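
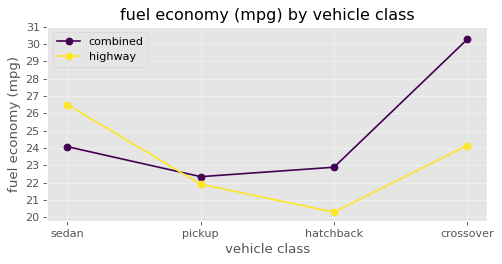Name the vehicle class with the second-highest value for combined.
sedan

Top 3 for combined: crossover ≈ 30, sedan ≈ 24, hatchback ≈ 23.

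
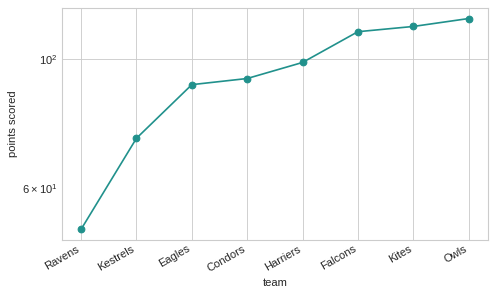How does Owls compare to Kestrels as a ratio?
≈ 1.71×

Owls ≈ 120, Kestrels ≈ 70; 120/70 ≈ 1.71.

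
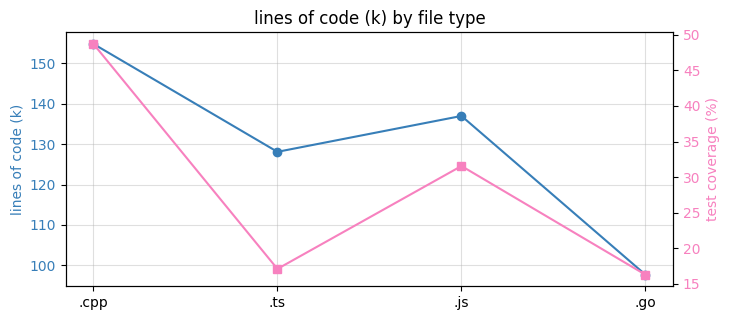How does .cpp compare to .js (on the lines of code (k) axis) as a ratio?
≈ 1.15×

.cpp ≈ 155, .js ≈ 135; 155/135 ≈ 1.15.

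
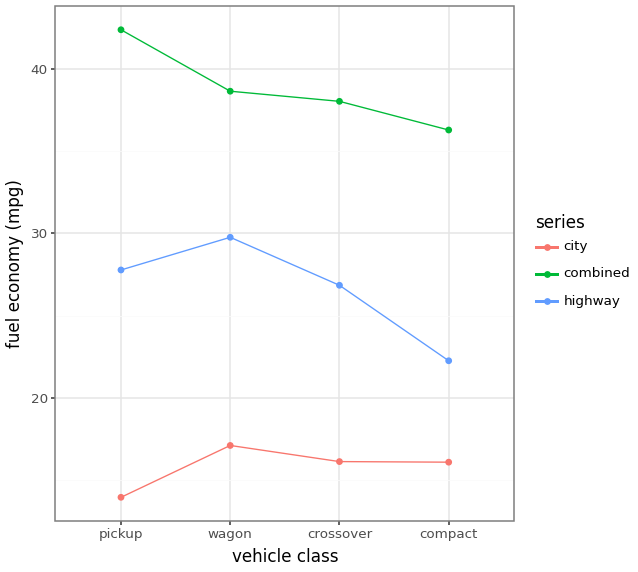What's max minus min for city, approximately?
Max wagon ≈ 15, min pickup ≈ 15; range ≈ 0.

≈ 0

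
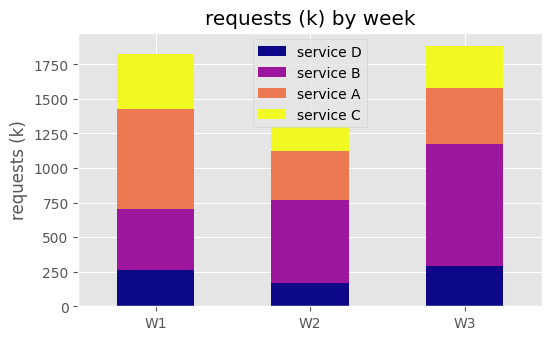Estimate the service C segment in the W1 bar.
≈ 400

service C top ≈ 1800, bottom ≈ 1400; segment ≈ 400.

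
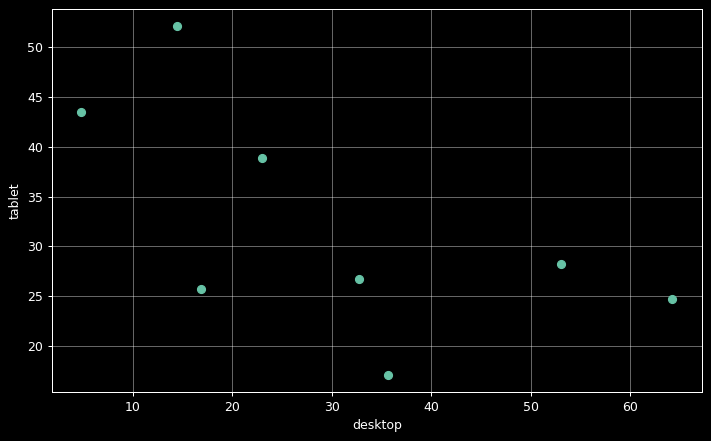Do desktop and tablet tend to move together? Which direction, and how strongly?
Points are negatively correlated; moderate (|r| ≈ 0.6).

negative, moderate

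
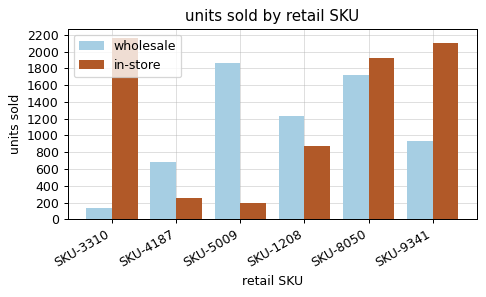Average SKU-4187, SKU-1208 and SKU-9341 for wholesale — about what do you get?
≈ 933

(600 + 1200 + 1000) / 3 ≈ 933.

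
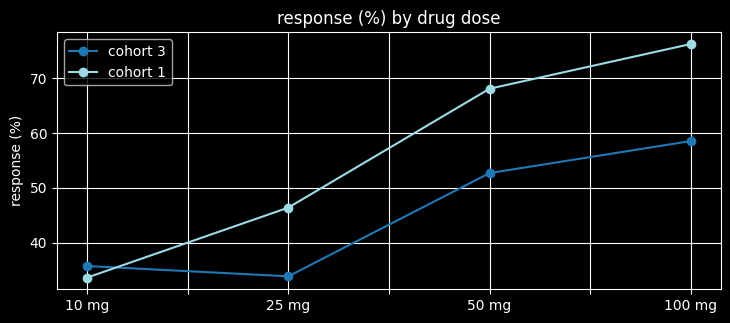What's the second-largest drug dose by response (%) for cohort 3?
Top 3 for cohort 3: 100 mg ≈ 60, 50 mg ≈ 55, 10 mg ≈ 35.

50 mg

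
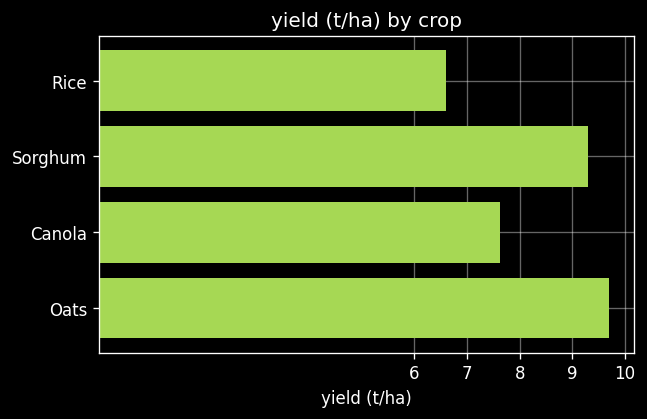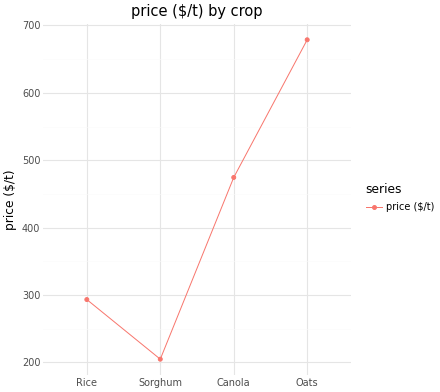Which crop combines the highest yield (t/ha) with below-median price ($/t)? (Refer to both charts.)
Chart 2 median price ($/t) ≈ 400; below-median crops: Rice, Sorghum. Among those, Sorghum has the highest yield (t/ha) (≈ 9).

Sorghum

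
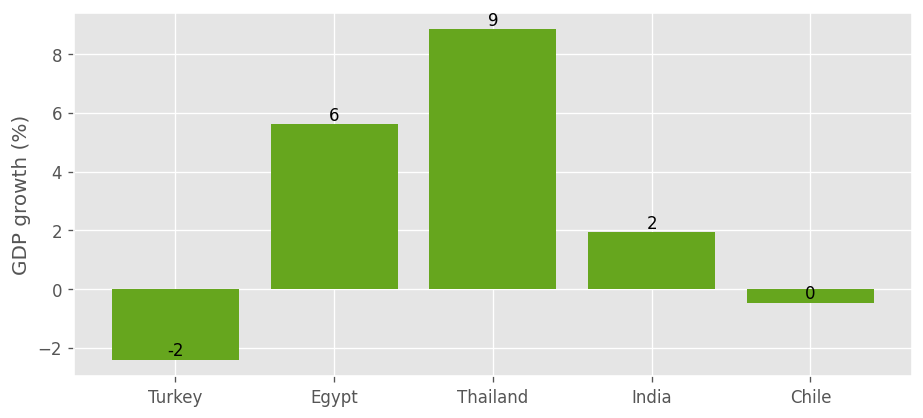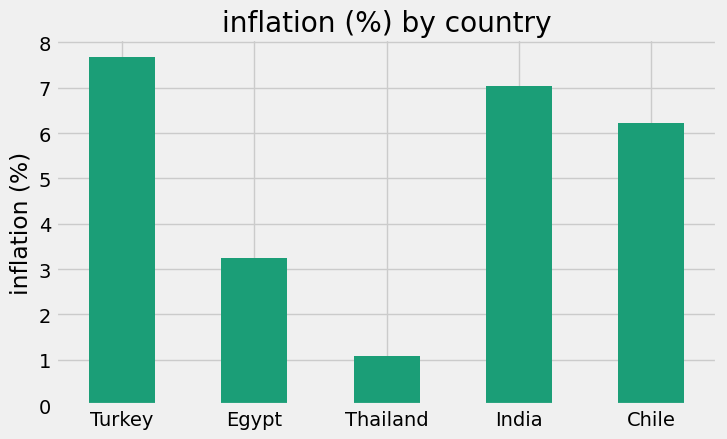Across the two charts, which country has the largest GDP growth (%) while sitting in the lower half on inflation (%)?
Chart 2 median inflation (%) ≈ 6; below-median countries: Egypt, Thailand. Among those, Thailand has the highest GDP growth (%) (≈ 9).

Thailand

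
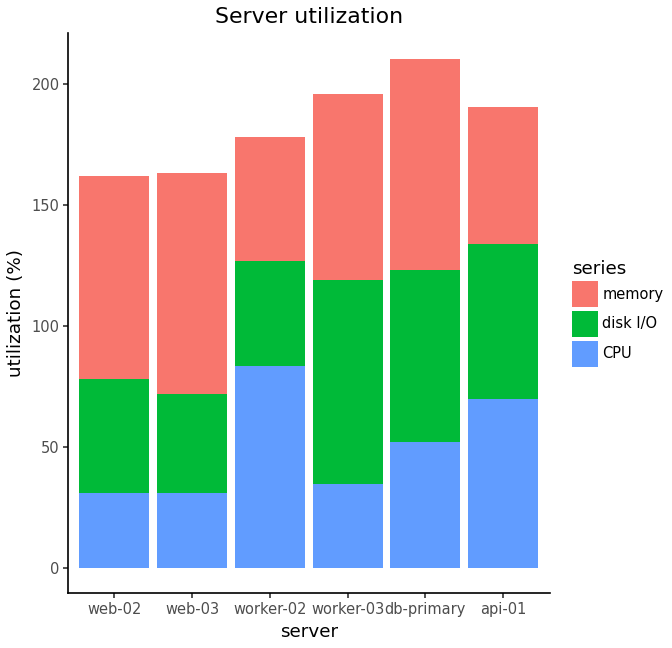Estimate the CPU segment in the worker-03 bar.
CPU top ≈ 40, bottom ≈ 0; segment ≈ 40.

≈ 40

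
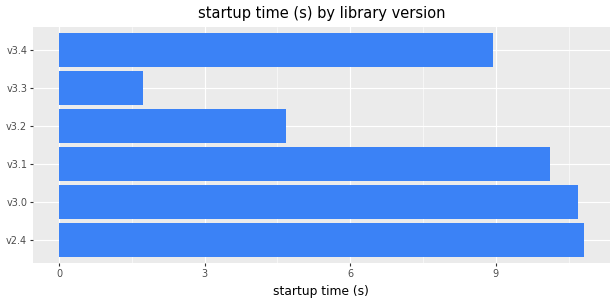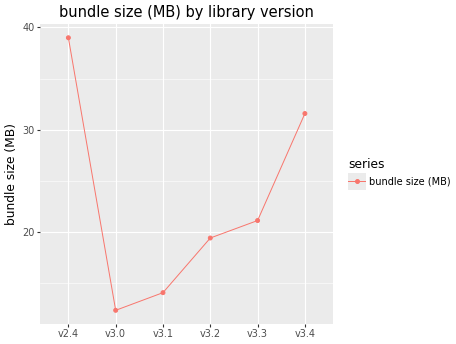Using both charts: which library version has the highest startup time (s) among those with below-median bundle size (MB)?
v3.0

Chart 2 median bundle size (MB) ≈ 20; below-median library versions: v3.0, v3.1, v3.2. Among those, v3.0 has the highest startup time (s) (≈ 11).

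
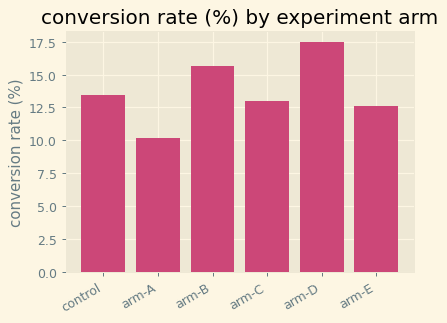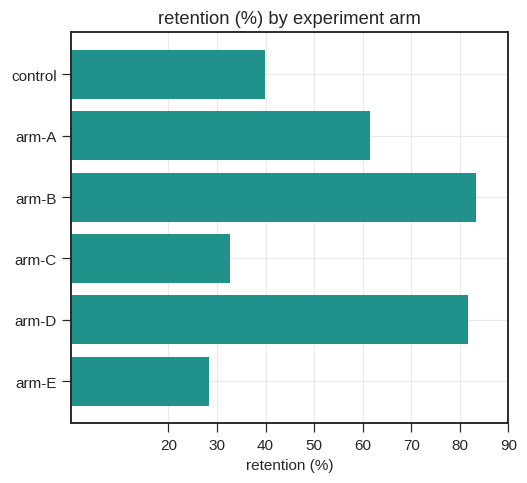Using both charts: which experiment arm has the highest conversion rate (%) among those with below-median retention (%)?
Chart 2 median retention (%) ≈ 50; below-median experiment arms: control, arm-C, arm-E. Among those, control has the highest conversion rate (%) (≈ 14).

control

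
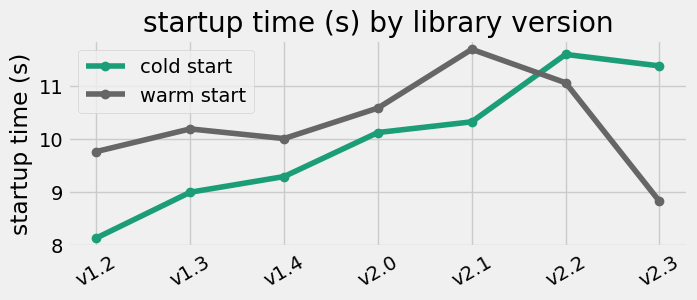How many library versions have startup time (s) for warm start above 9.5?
6

Above 9.5: v1.2, v1.3, v1.4, v2.0, v2.1, v2.2.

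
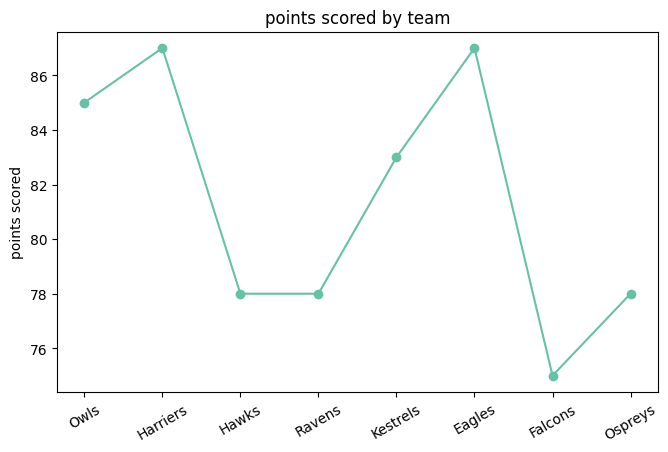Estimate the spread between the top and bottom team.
≈ 12

Max Harriers ≈ 87, min Falcons ≈ 75; range ≈ 12.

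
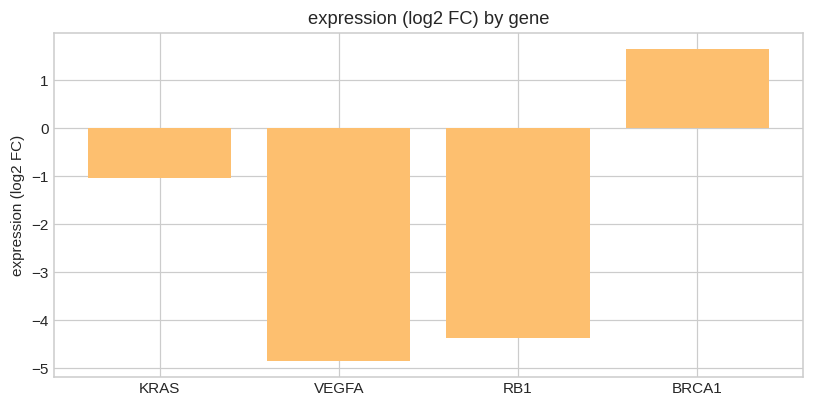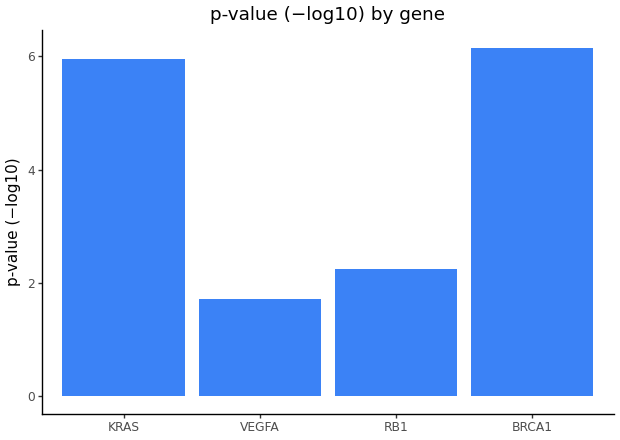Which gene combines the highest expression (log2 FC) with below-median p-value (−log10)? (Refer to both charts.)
Chart 2 median p-value (−log10) ≈ 4; below-median genes: VEGFA, RB1. Among those, RB1 has the highest expression (log2 FC) (≈ -4.4).

RB1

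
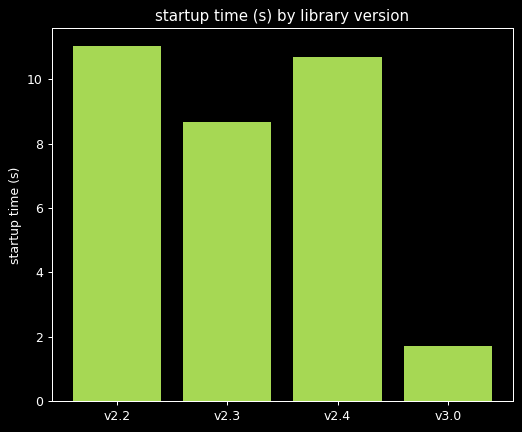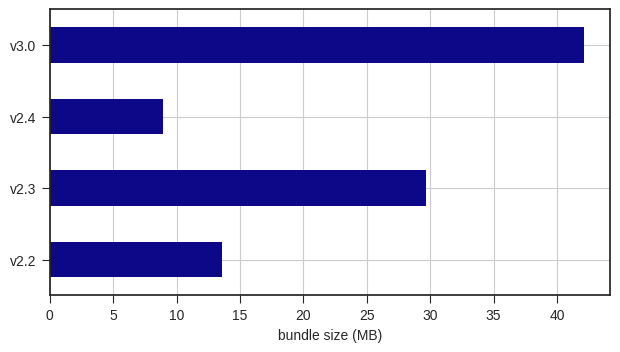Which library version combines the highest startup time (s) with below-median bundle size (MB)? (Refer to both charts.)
Chart 2 median bundle size (MB) ≈ 20; below-median library versions: v2.2, v2.4. Among those, v2.2 has the highest startup time (s) (≈ 12).

v2.2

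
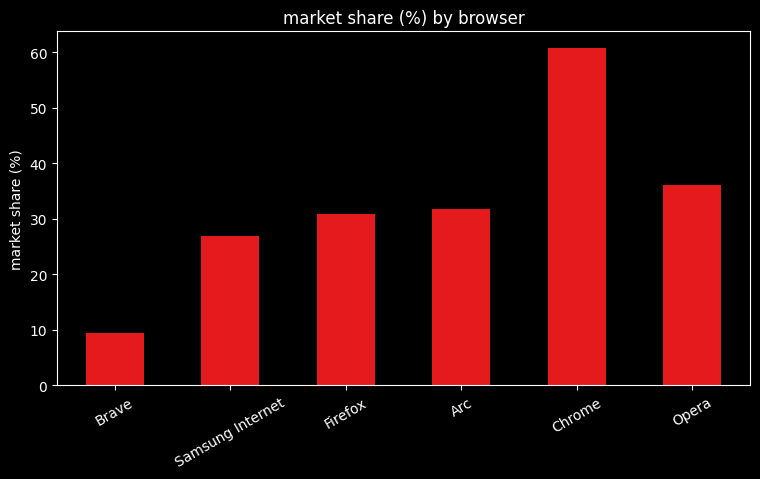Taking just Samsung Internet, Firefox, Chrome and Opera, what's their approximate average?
(30 + 30 + 60 + 40) / 4 ≈ 40.

≈ 40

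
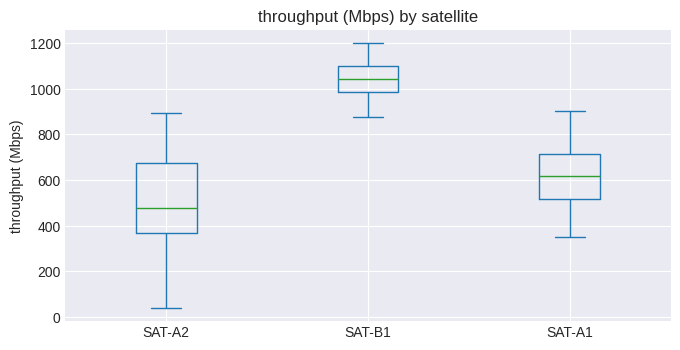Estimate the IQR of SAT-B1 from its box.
Q3 ≈ 1100, Q1 ≈ 1000; IQR ≈ 100.

≈ 100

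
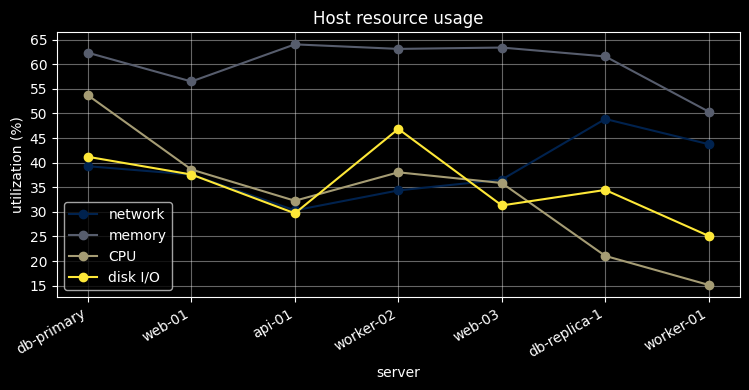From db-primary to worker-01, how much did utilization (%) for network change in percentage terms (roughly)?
≈ +12.5%

db-primary ≈ 40, worker-01 ≈ 45; (45 − 40) / 40 ≈ +12.5%.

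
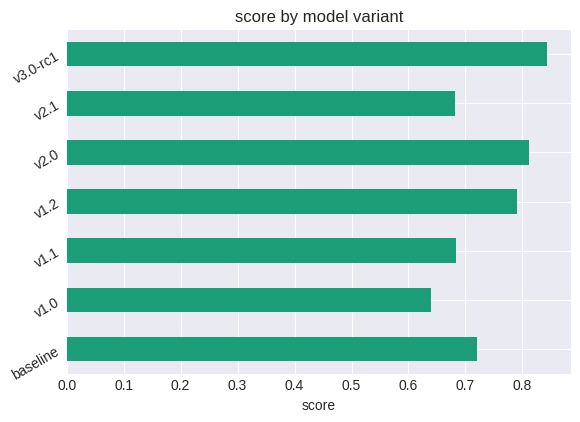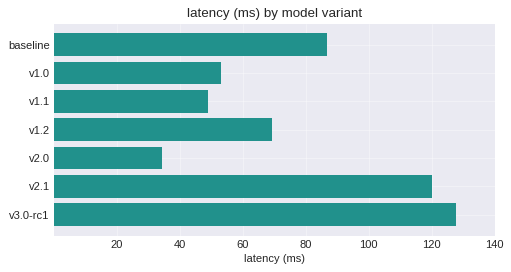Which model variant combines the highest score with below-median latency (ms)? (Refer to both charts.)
Chart 2 median latency (ms) ≈ 60; below-median model variants: v1.0, v1.1, v2.0. Among those, v2.0 has the highest score (≈ 0.8).

v2.0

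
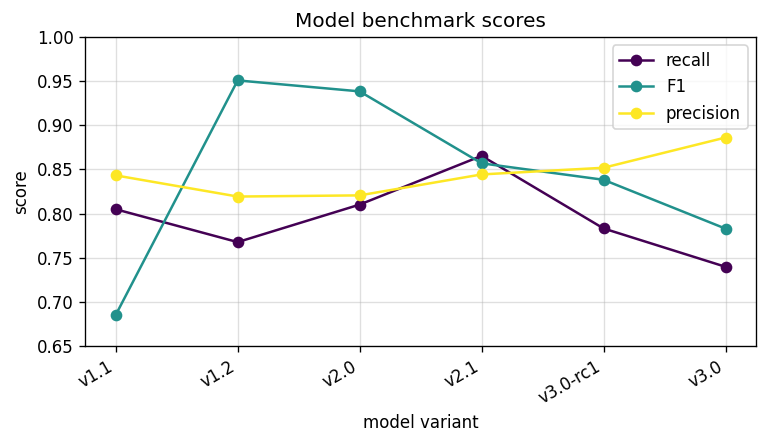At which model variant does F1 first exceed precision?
v1.2

v1.1: F1 ≈ 0.70 vs precision ≈ 0.85 (not yet); v1.2: F1 ≈ 0.95 vs precision ≈ 0.80 (first crossover).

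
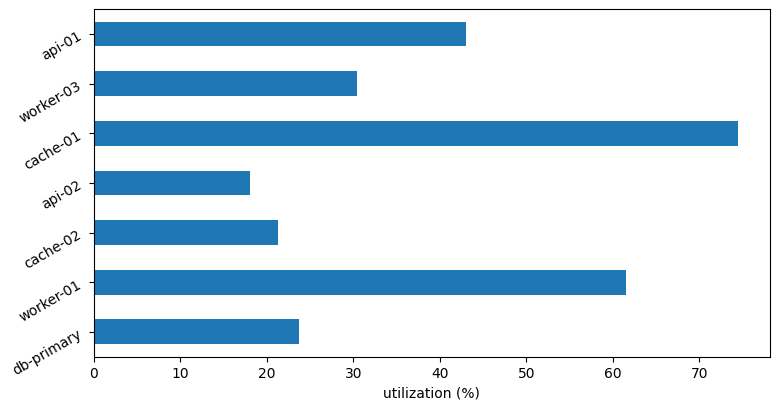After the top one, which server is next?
worker-01

Top 3: cache-01 ≈ 70, worker-01 ≈ 60, api-01 ≈ 40.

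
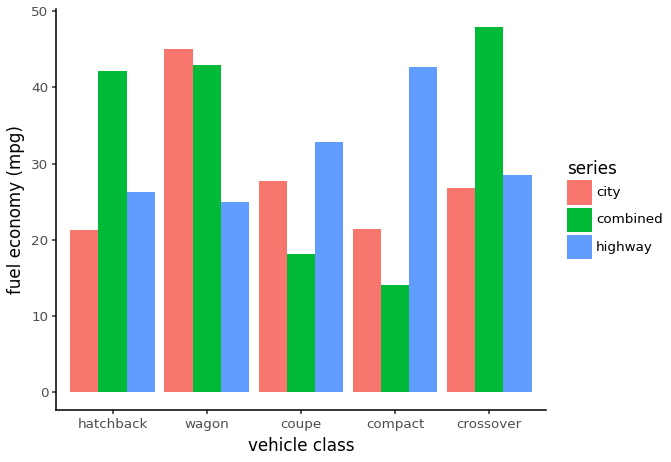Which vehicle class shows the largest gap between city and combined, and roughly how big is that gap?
crossover: city ≈ 25, combined ≈ 50 → gap ≈ 25. Next-largest (hatchback) is only ≈ 20.

crossover, ≈ 25 mpg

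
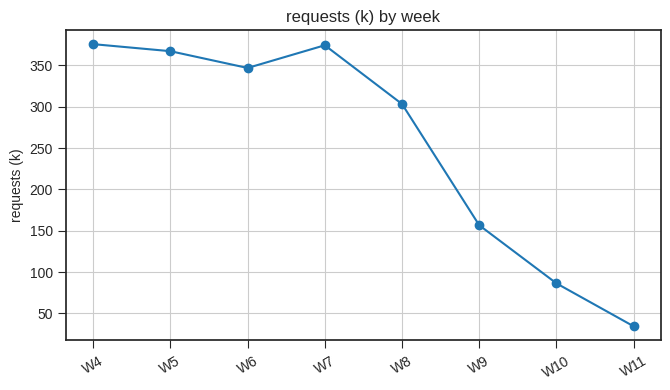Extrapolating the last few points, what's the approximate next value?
≈ 0

Last three: 150, 100, 50 → slope ≈ -50/step → next ≈ 0.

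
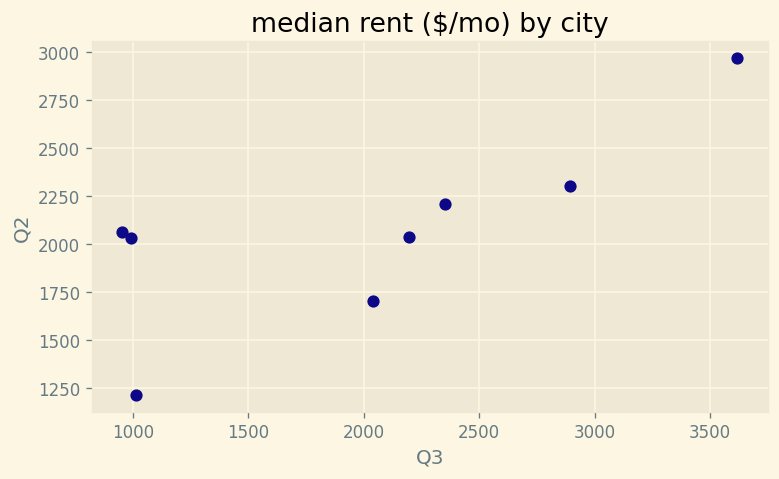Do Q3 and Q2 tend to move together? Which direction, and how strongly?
positive, strong

Points are positively correlated; strong (|r| ≈ 0.8).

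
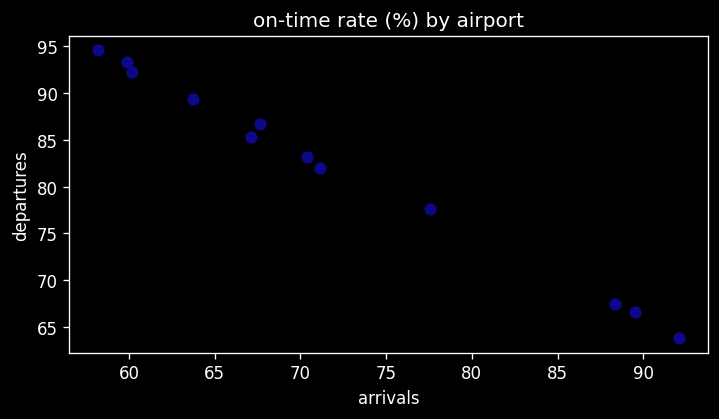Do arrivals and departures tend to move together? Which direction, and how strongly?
Points are negatively correlated; strong (|r| ≈ 1.0).

negative, strong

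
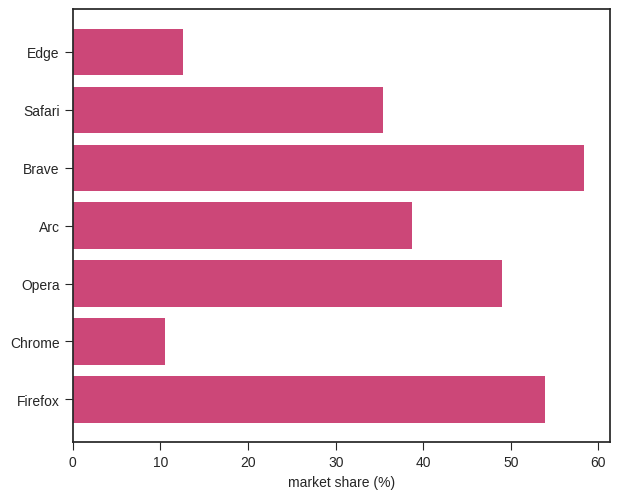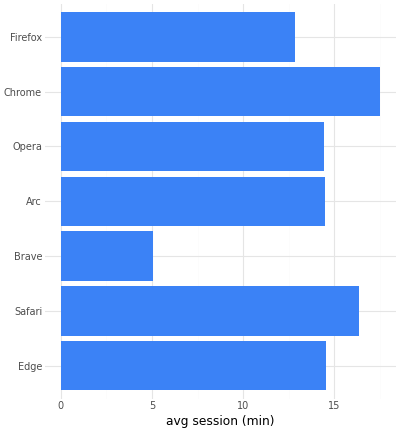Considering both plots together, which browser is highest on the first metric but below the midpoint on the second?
Brave

Chart 2 median avg session (min) ≈ 14; below-median browsers: Brave, Opera, Firefox. Among those, Brave has the highest market share (%) (≈ 60).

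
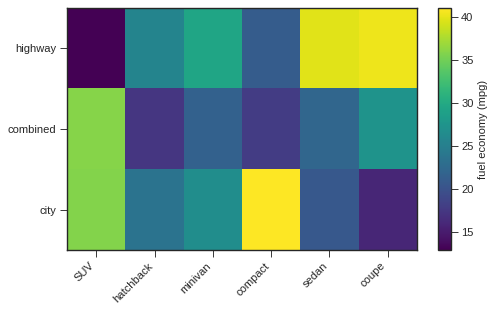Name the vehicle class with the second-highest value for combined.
Top 3 for combined: SUV ≈ 35, coupe ≈ 25, sedan ≈ 20.

coupe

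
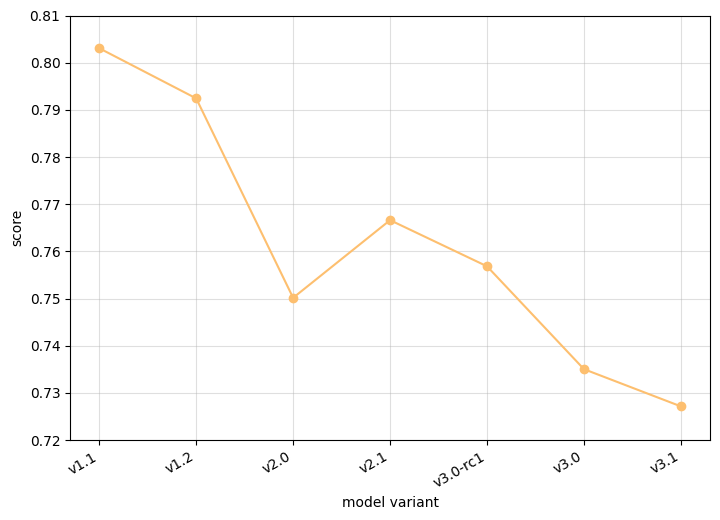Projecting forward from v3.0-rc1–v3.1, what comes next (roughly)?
≈ 0.715

Last three: 0.76, 0.74, 0.73 → slope ≈ -0.015/step → next ≈ 0.715.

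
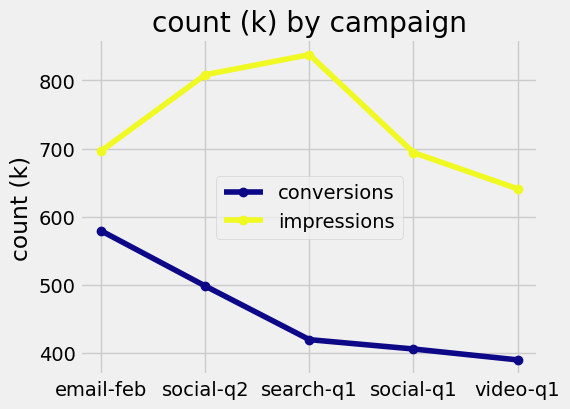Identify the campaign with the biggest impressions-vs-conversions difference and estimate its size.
search-q1: impressions ≈ 850, conversions ≈ 400 → gap ≈ 450. Next-largest (social-q2) is only ≈ 300.

search-q1, ≈ 450 k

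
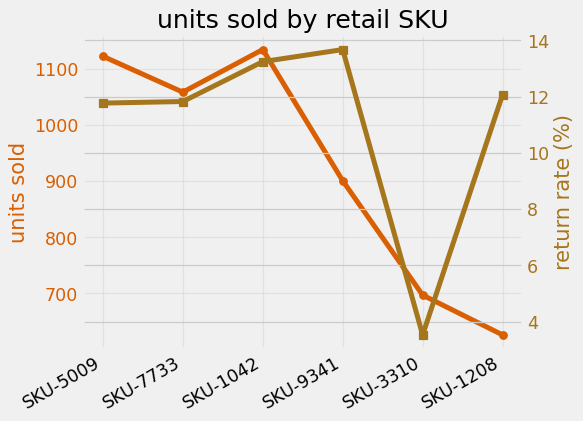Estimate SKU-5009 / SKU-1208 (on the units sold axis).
SKU-5009 ≈ 1100, SKU-1208 ≈ 650; 1100/650 ≈ 1.69.

≈ 1.69×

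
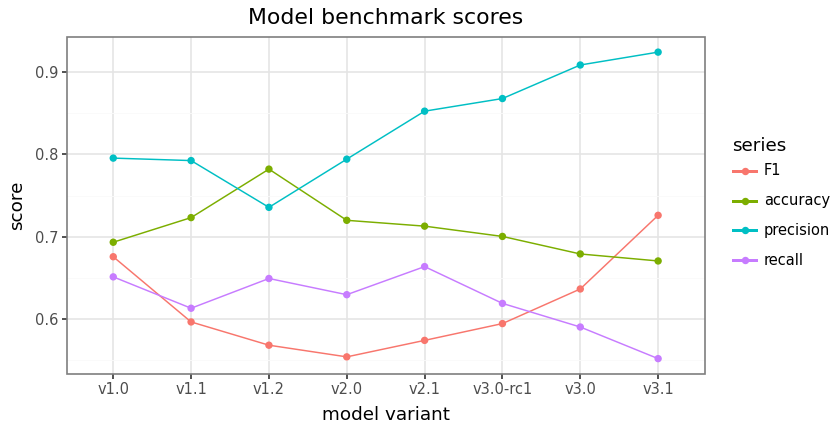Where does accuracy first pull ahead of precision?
v1.2

v1.1: accuracy ≈ 0.70 vs precision ≈ 0.80 (not yet); v1.2: accuracy ≈ 0.80 vs precision ≈ 0.75 (first crossover).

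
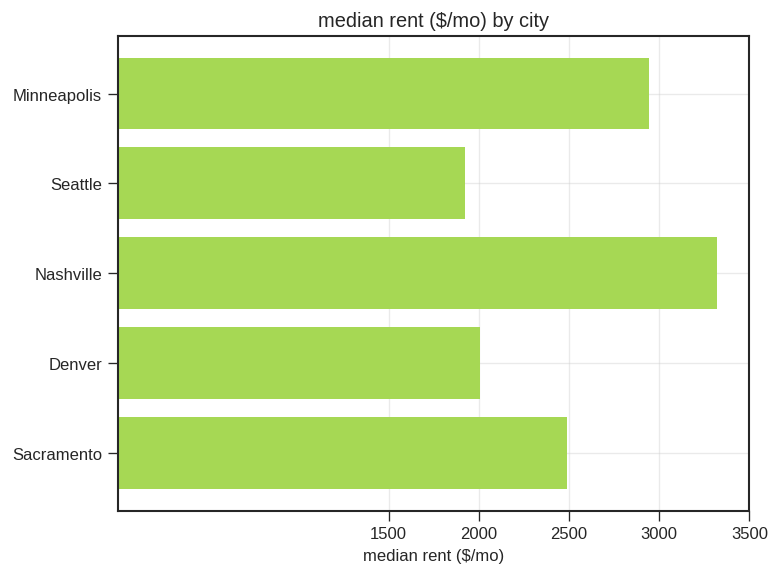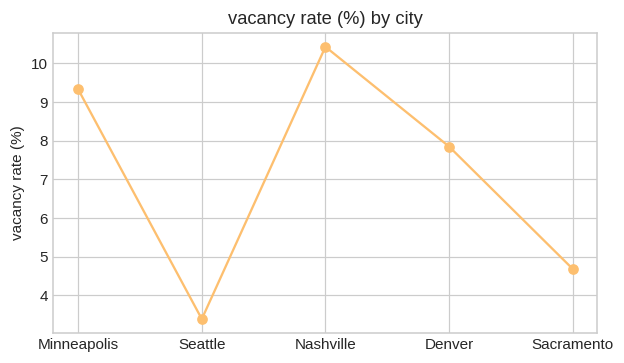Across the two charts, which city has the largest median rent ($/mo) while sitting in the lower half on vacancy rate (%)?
Sacramento

Chart 2 median vacancy rate (%) ≈ 8; below-median cities: Seattle, Sacramento. Among those, Sacramento has the highest median rent ($/mo) (≈ 2500).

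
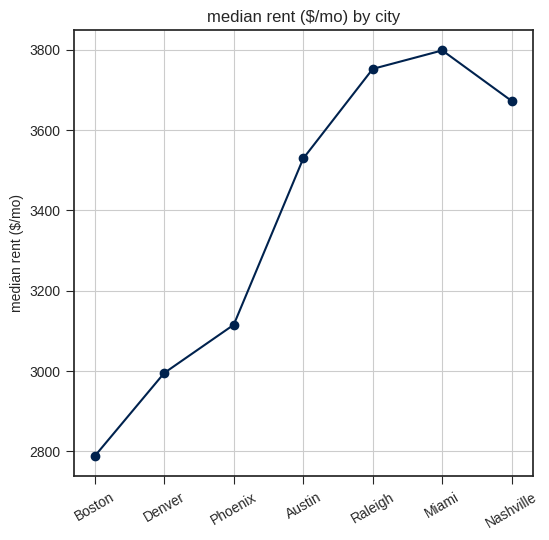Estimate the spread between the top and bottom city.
Max Miami ≈ 3800, min Boston ≈ 2800; range ≈ 1000.

≈ 1000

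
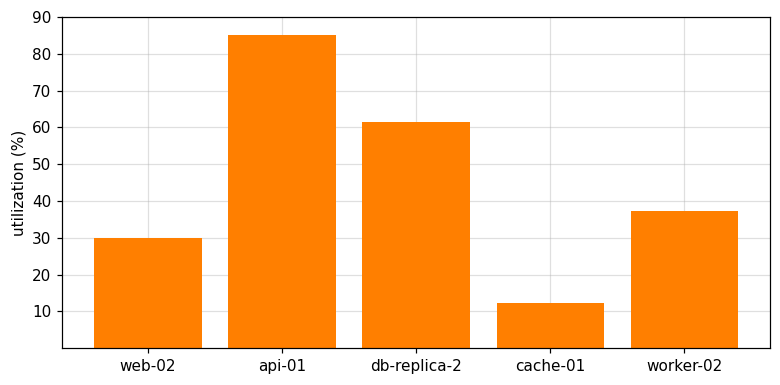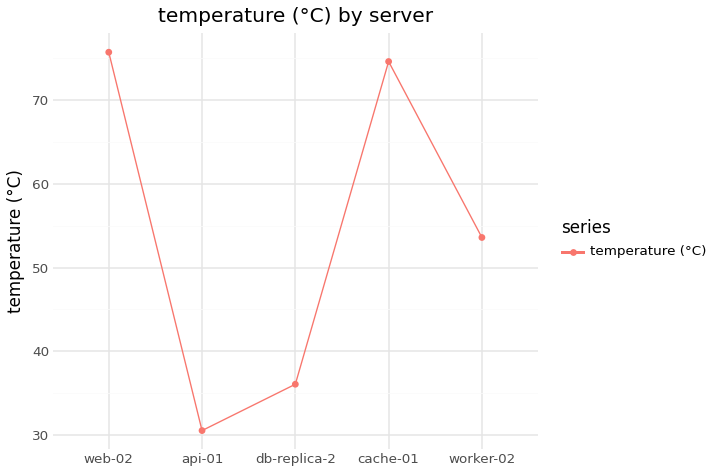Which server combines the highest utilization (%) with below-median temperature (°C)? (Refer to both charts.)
api-01

Chart 2 median temperature (°C) ≈ 50; below-median servers: api-01, db-replica-2. Among those, api-01 has the highest utilization (%) (≈ 90).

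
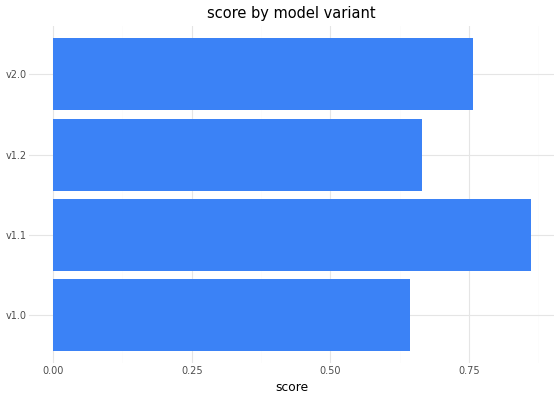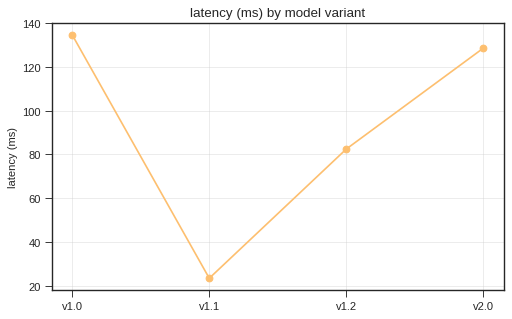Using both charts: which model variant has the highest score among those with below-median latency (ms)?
v1.1

Chart 2 median latency (ms) ≈ 100; below-median model variants: v1.1, v1.2. Among those, v1.1 has the highest score (≈ 0.9).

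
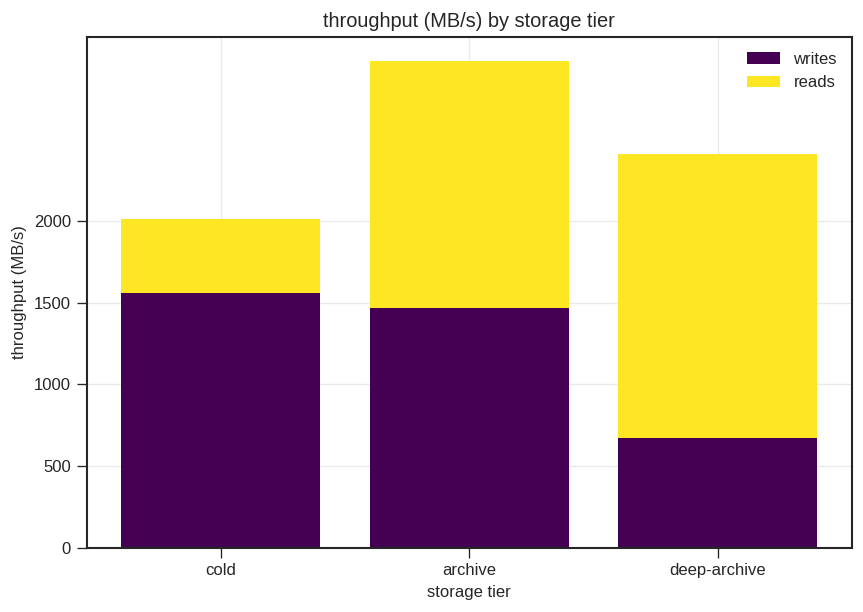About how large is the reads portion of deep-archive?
≈ 2000

reads top ≈ 2500, bottom ≈ 500; segment ≈ 2000.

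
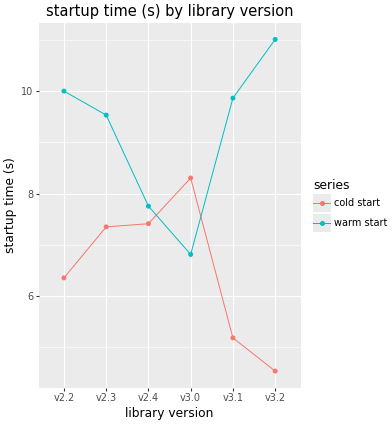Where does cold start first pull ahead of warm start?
v2.4: cold start ≈ 7 vs warm start ≈ 8 (not yet); v3.0: cold start ≈ 8 vs warm start ≈ 7 (first crossover).

v3.0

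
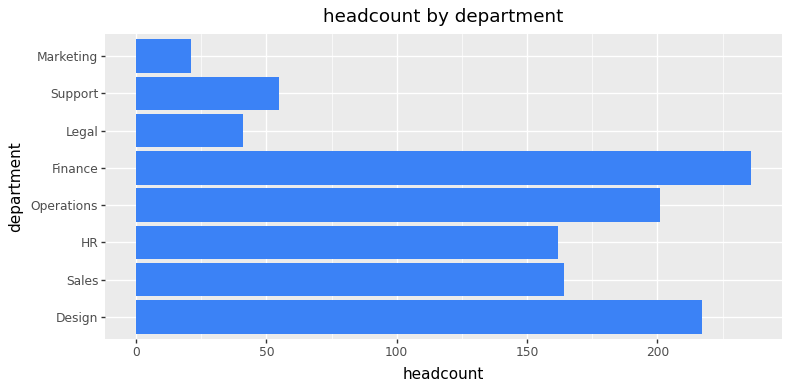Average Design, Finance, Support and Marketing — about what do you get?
≈ 135

(220 + 240 + 60 + 20) / 4 ≈ 135.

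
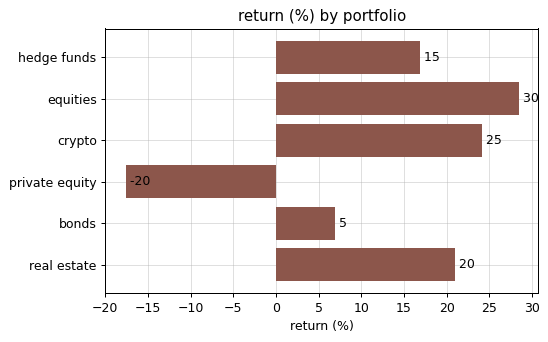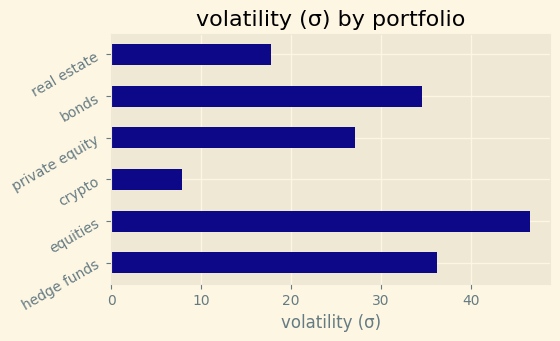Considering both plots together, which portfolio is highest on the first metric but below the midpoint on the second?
crypto

Chart 2 median volatility (σ) ≈ 30; below-median portfolios: crypto, private equity, real estate. Among those, crypto has the highest return (%) (≈ 25).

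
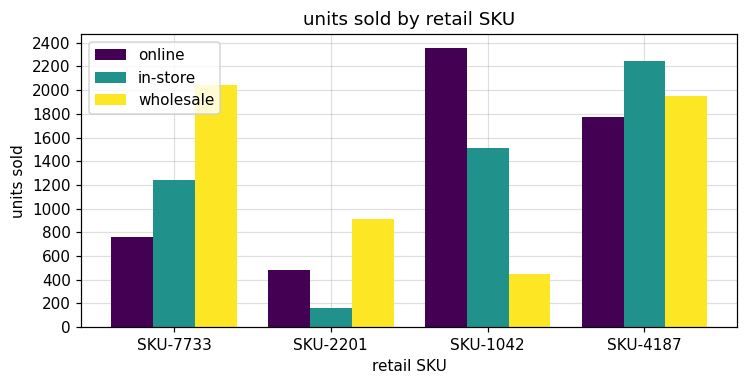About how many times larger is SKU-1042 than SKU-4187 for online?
SKU-1042 ≈ 2400, SKU-4187 ≈ 1800; 2400/1800 ≈ 1.33.

≈ 1.33×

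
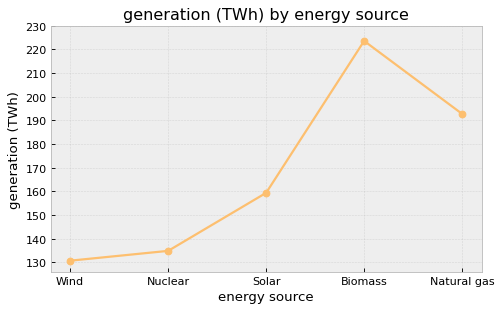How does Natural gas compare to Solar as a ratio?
Natural gas ≈ 190, Solar ≈ 160; 190/160 ≈ 1.19.

≈ 1.19×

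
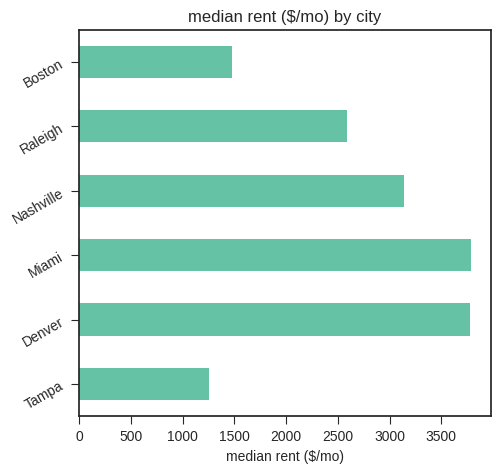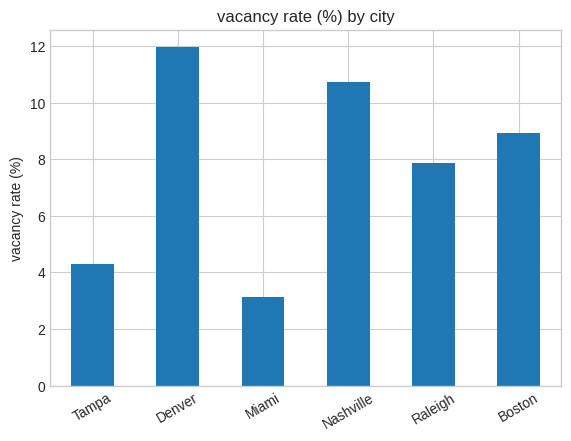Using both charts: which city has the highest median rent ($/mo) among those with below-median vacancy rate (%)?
Miami

Chart 2 median vacancy rate (%) ≈ 8; below-median cities: Tampa, Miami, Raleigh. Among those, Miami has the highest median rent ($/mo) (≈ 4000).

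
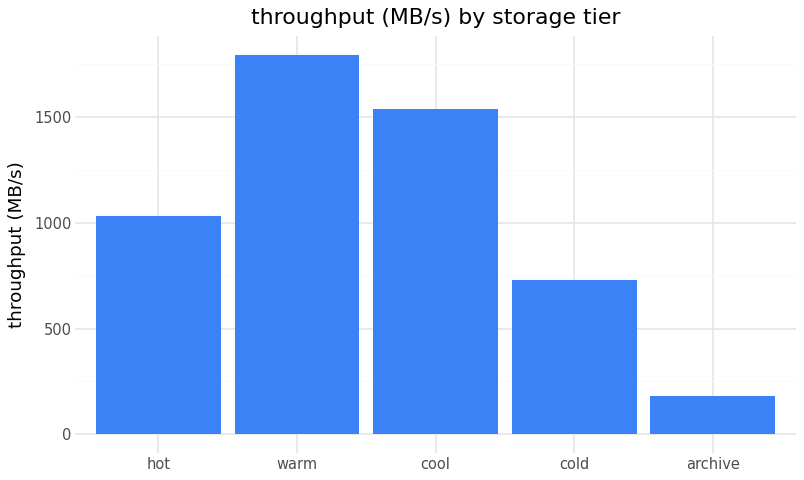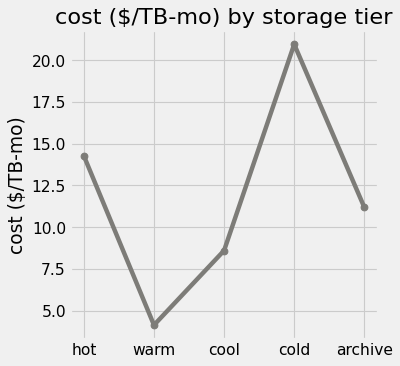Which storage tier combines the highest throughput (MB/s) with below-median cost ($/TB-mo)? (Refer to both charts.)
warm

Chart 2 median cost ($/TB-mo) ≈ 12; below-median storage tiers: warm, cool. Among those, warm has the highest throughput (MB/s) (≈ 1800).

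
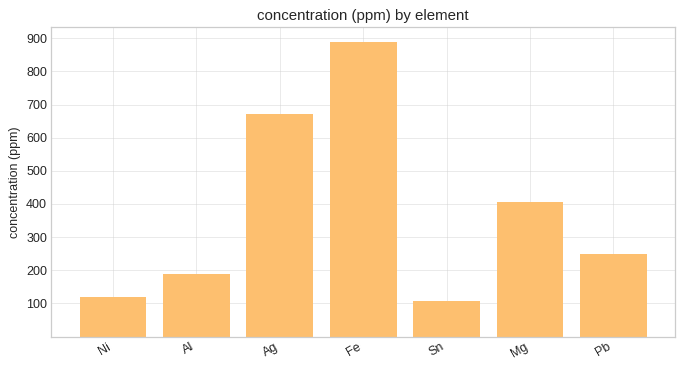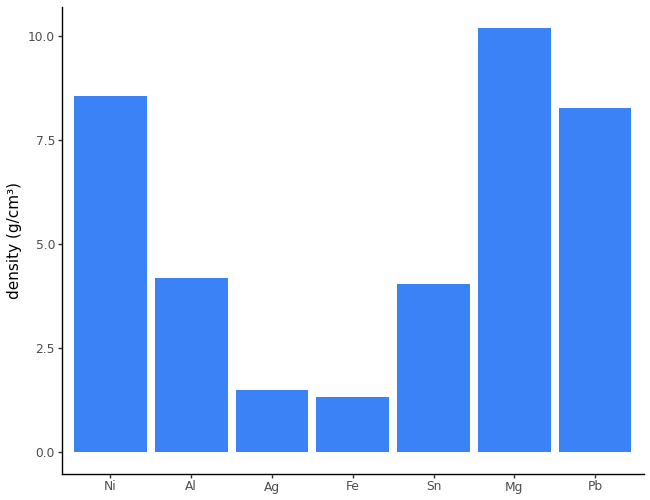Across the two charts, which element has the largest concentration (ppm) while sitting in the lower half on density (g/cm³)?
Chart 2 median density (g/cm³) ≈ 4; below-median elements: Ag, Fe, Sn. Among those, Fe has the highest concentration (ppm) (≈ 900).

Fe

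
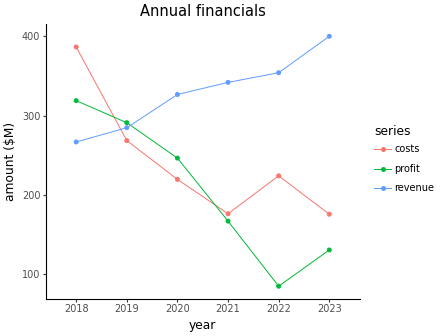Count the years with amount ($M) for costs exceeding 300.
Above 300: 2018.

1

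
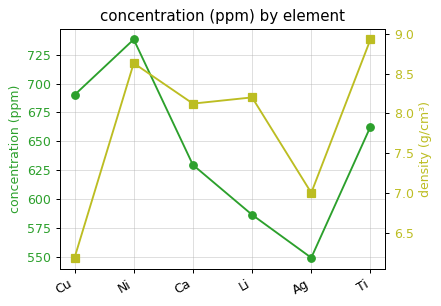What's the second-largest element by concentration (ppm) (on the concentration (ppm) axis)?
Top 3 (on the concentration (ppm) axis): Ni ≈ 740, Cu ≈ 700, Ti ≈ 660.

Cu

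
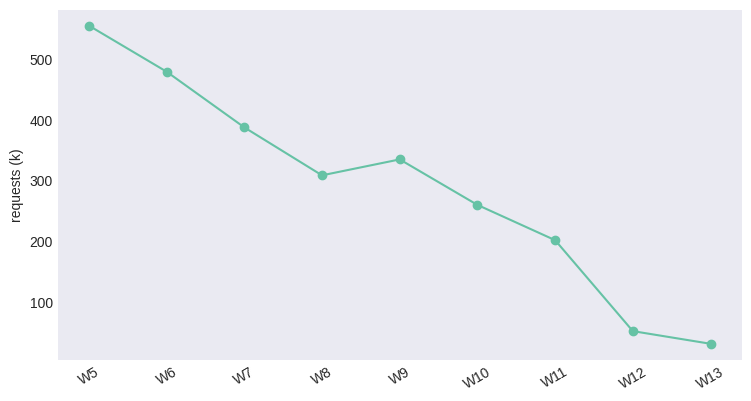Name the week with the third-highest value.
W7

Top 4: W5 ≈ 550, W6 ≈ 500, W7 ≈ 400, W9 ≈ 350.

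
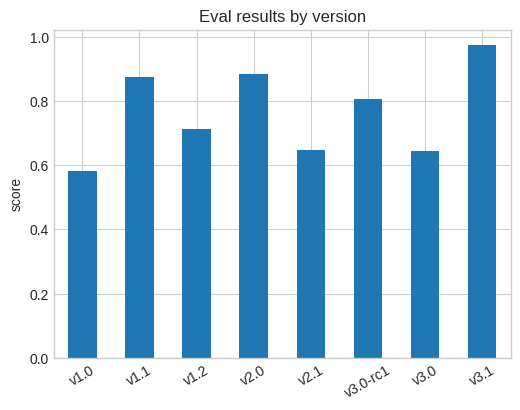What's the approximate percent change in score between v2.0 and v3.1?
v2.0 ≈ 0.9, v3.1 ≈ 1.0; (1.0 − 0.9) / 0.9 ≈ +11.1%.

≈ +11.1%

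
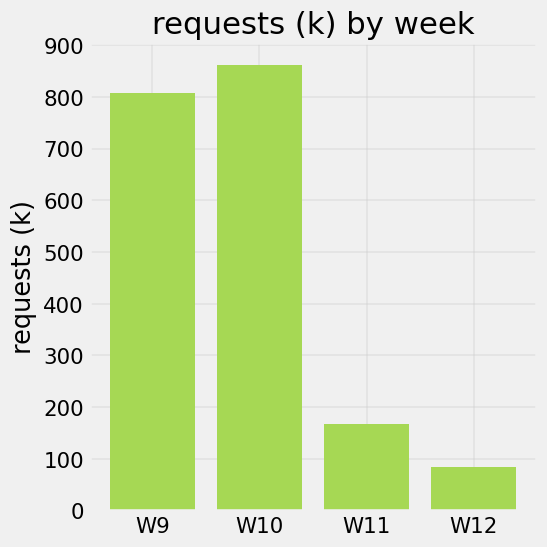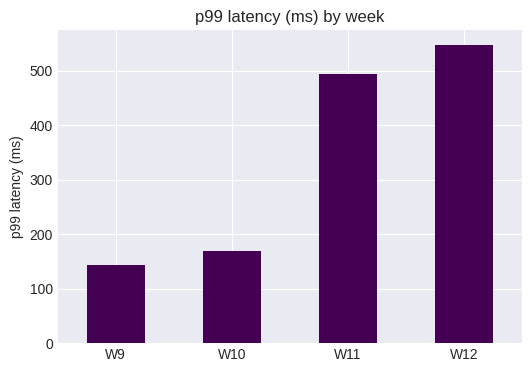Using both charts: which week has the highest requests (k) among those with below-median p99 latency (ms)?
W10

Chart 2 median p99 latency (ms) ≈ 300; below-median weeks: W9, W10. Among those, W10 has the highest requests (k) (≈ 900).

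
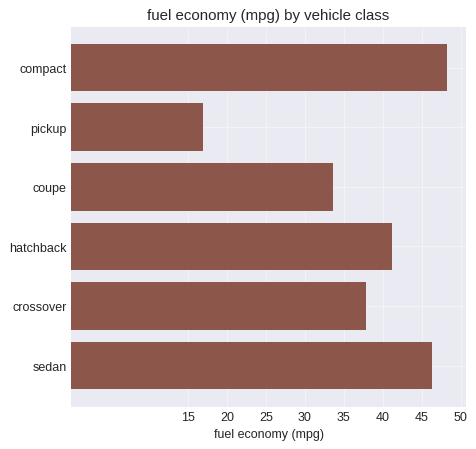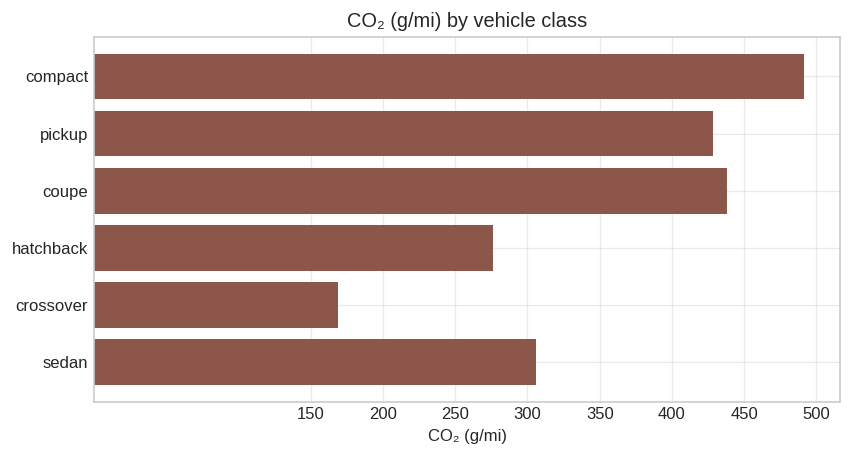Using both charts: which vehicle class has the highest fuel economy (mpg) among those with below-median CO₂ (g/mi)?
Chart 2 median CO₂ (g/mi) ≈ 350; below-median vehicle classes: hatchback, crossover, sedan. Among those, sedan has the highest fuel economy (mpg) (≈ 45).

sedan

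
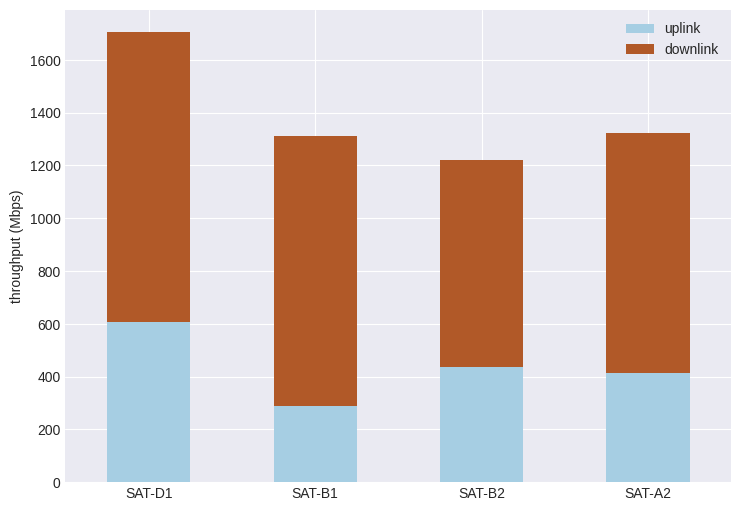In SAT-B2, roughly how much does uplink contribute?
uplink top ≈ 400, bottom ≈ 0; segment ≈ 400.

≈ 400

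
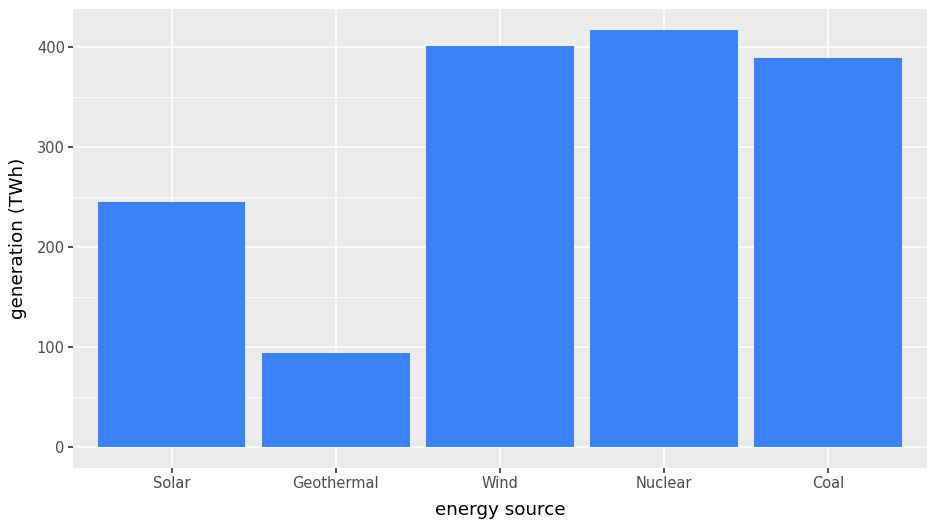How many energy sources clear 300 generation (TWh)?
Above 300: Wind, Nuclear, Coal.

3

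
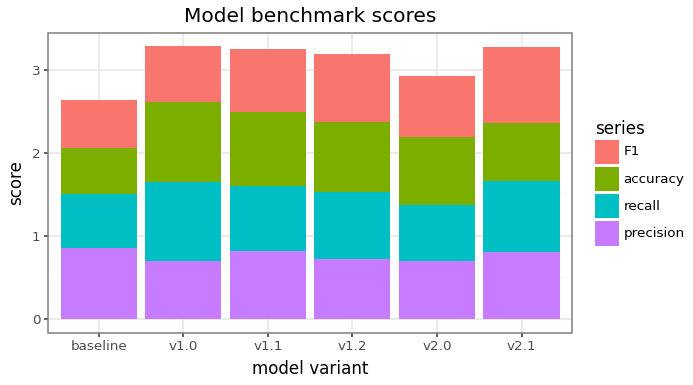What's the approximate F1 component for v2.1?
F1 top ≈ 3.5, bottom ≈ 2.5; segment ≈ 1.0.

≈ 1.0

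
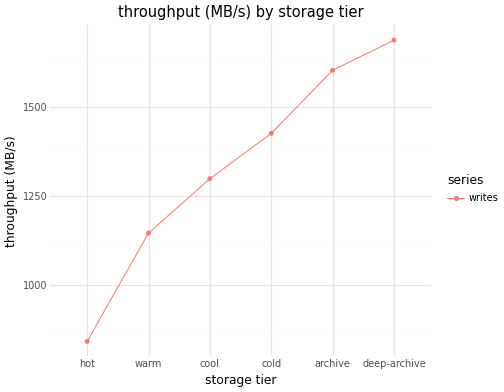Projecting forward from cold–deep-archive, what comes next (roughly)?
Last three: 1400, 1600, 1700 → slope ≈ 150/step → next ≈ 1850.

≈ 1850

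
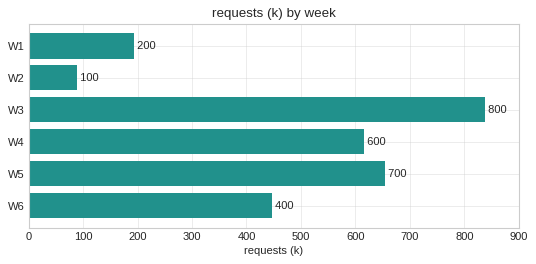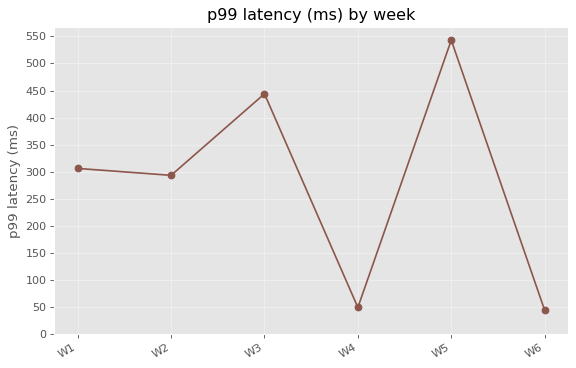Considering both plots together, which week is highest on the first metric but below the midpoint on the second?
Chart 2 median p99 latency (ms) ≈ 300; below-median weeks: W2, W4, W6. Among those, W4 has the highest requests (k) (≈ 600).

W4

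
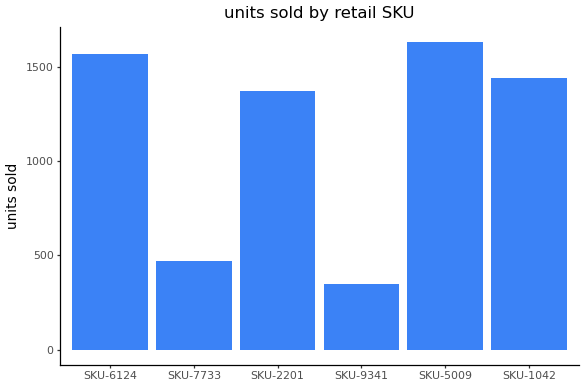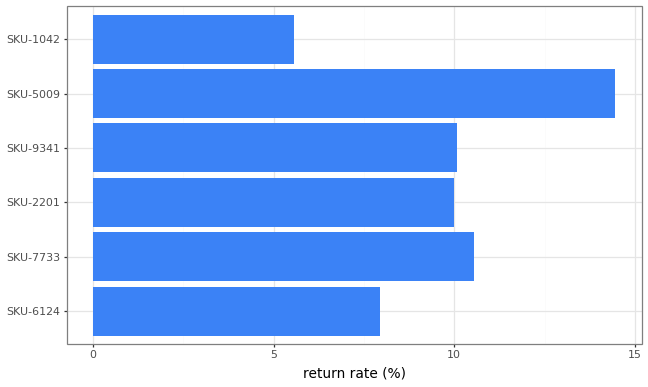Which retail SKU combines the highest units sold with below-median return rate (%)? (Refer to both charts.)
SKU-6124

Chart 2 median return rate (%) ≈ 10; below-median retail SKUs: SKU-6124, SKU-2201, SKU-1042. Among those, SKU-6124 has the highest units sold (≈ 1600).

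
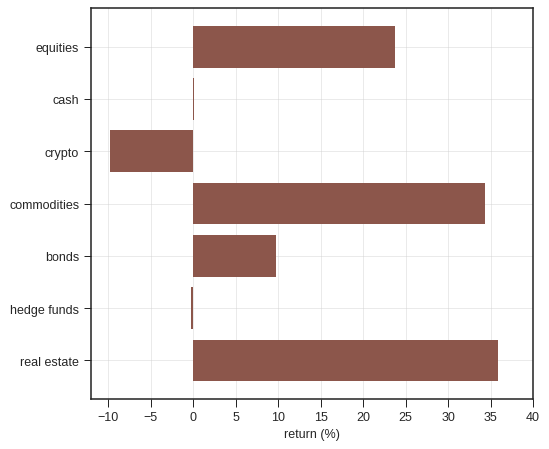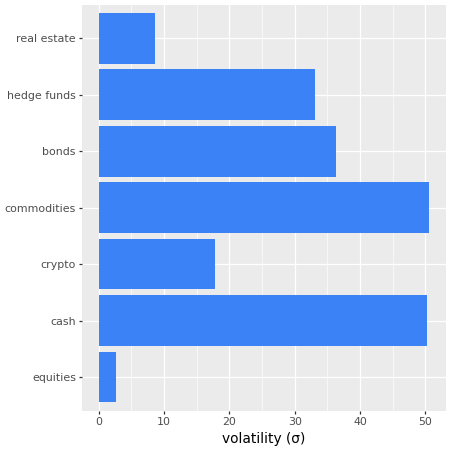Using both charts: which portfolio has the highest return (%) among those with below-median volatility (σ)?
real estate

Chart 2 median volatility (σ) ≈ 35; below-median portfolios: equities, crypto, real estate. Among those, real estate has the highest return (%) (≈ 35).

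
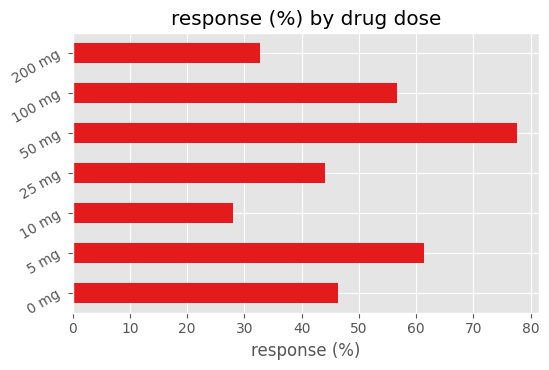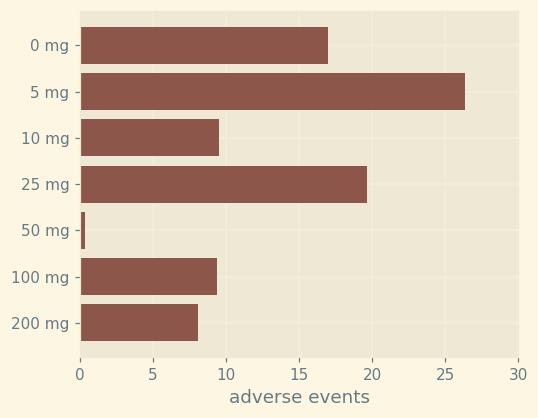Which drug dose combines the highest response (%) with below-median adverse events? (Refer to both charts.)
50 mg

Chart 2 median adverse events ≈ 10; below-median drug doses: 50 mg, 100 mg, 200 mg. Among those, 50 mg has the highest response (%) (≈ 80).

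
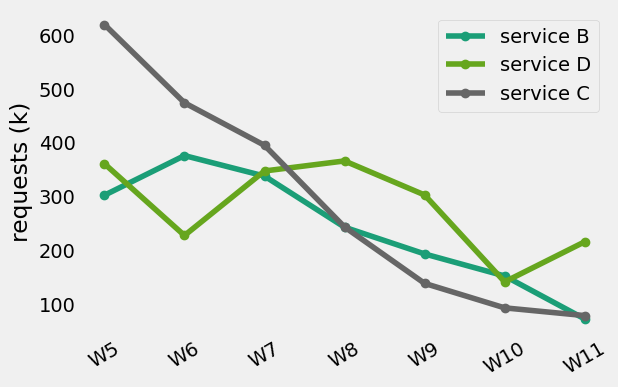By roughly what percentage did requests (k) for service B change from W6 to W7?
≈ -12.5%

W6 ≈ 400, W7 ≈ 350; (350 − 400) / 400 ≈ -12.5%.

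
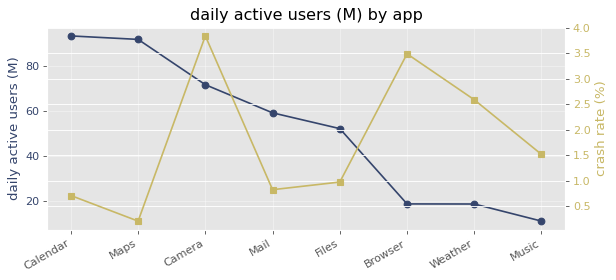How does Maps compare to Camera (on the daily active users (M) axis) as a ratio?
≈ 1.29×

Maps ≈ 90, Camera ≈ 70; 90/70 ≈ 1.29.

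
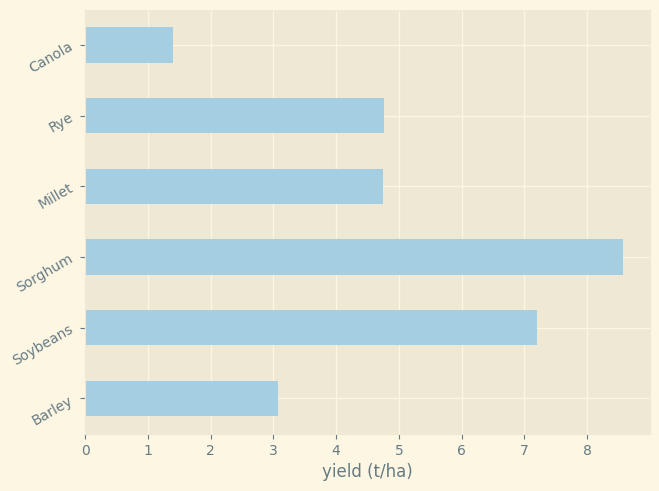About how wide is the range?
≈ 8

Max Sorghum ≈ 9, min Canola ≈ 1; range ≈ 8.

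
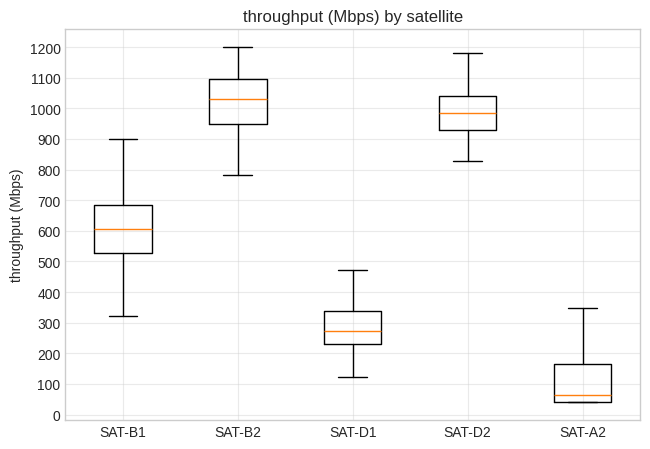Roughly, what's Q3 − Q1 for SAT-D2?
Q3 ≈ 1000, Q1 ≈ 900; IQR ≈ 100.

≈ 100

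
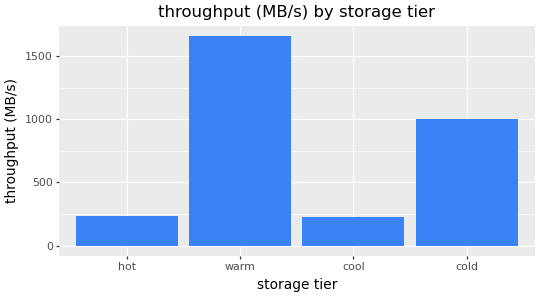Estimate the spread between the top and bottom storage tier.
Max warm ≈ 1600, min cool ≈ 200; range ≈ 1400.

≈ 1400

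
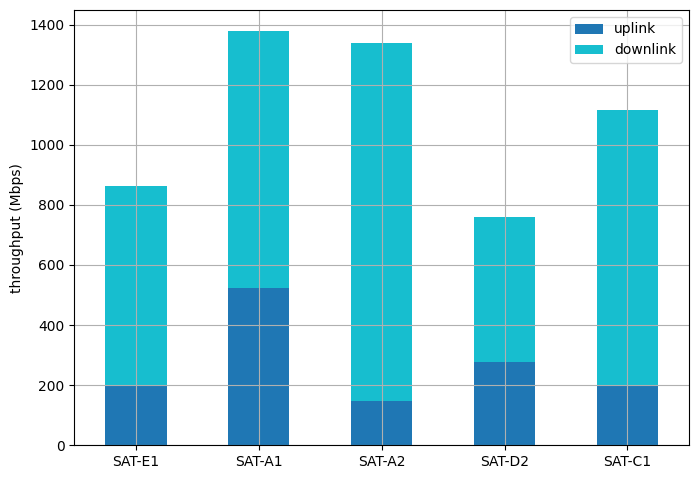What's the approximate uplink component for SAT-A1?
uplink top ≈ 600, bottom ≈ 0; segment ≈ 600.

≈ 600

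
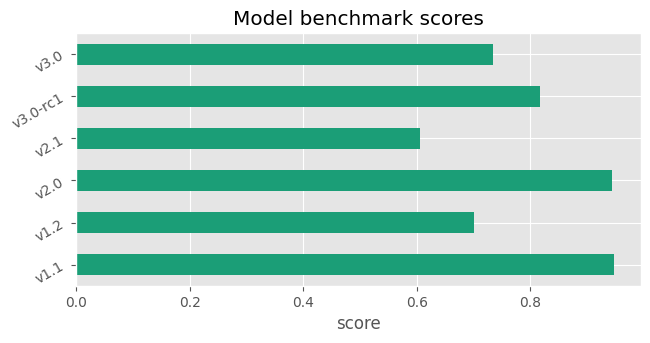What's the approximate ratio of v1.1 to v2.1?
≈ 1.5×

v1.1 ≈ 0.9, v2.1 ≈ 0.6; 0.9/0.6 ≈ 1.5.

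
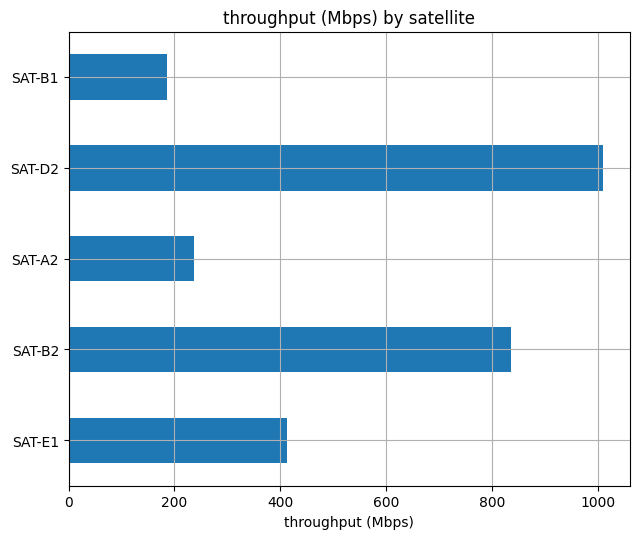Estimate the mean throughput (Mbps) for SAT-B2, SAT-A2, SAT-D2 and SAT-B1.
(800 + 200 + 1000 + 200) / 4 ≈ 550.

≈ 550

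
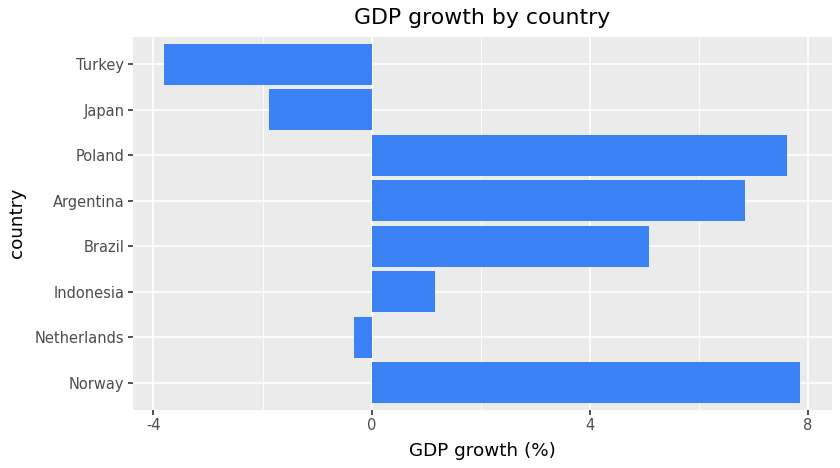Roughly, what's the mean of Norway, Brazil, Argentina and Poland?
≈ 7

(8 + 5 + 7 + 8) / 4 ≈ 7.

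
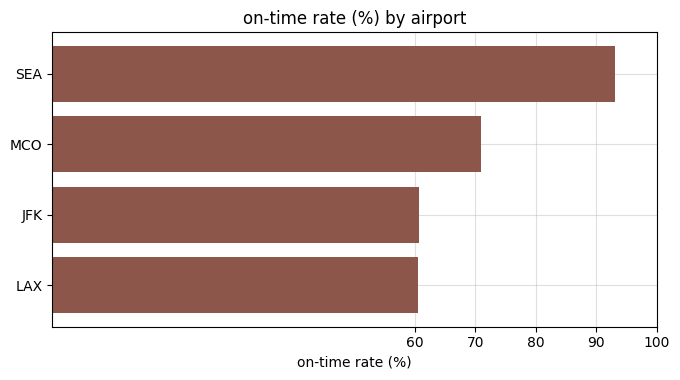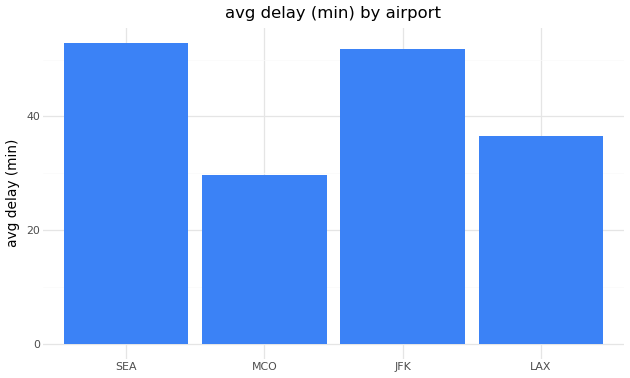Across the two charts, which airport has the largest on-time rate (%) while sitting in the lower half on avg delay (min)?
MCO

Chart 2 median avg delay (min) ≈ 45; below-median airports: MCO, LAX. Among those, MCO has the highest on-time rate (%) (≈ 70).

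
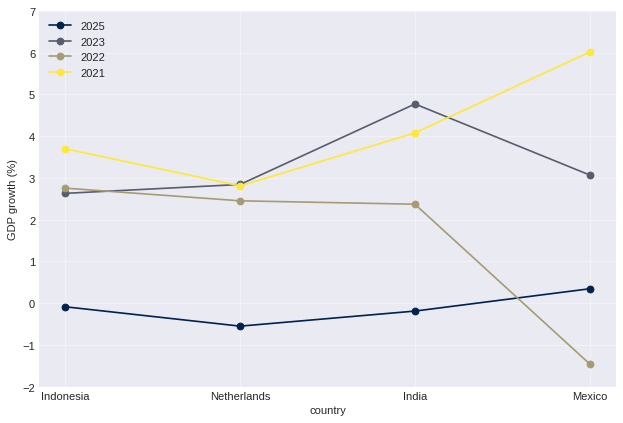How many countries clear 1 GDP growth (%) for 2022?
3

Above 1: Indonesia, Netherlands, India.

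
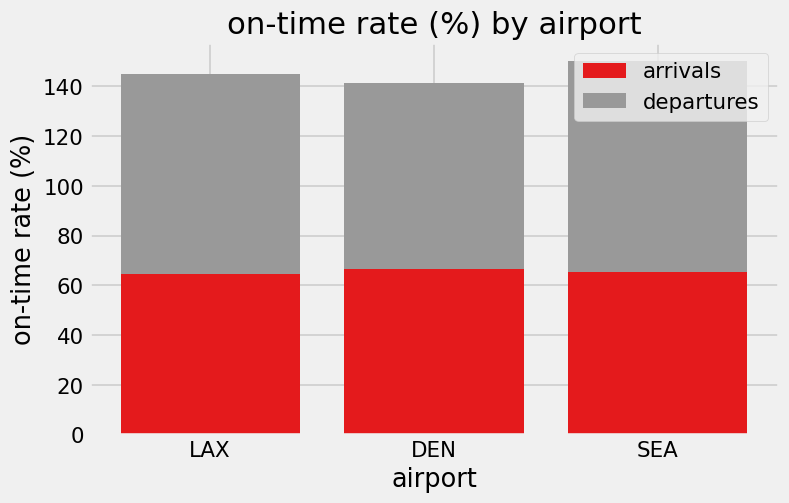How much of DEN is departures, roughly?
departures top ≈ 140, bottom ≈ 60; segment ≈ 80.

≈ 80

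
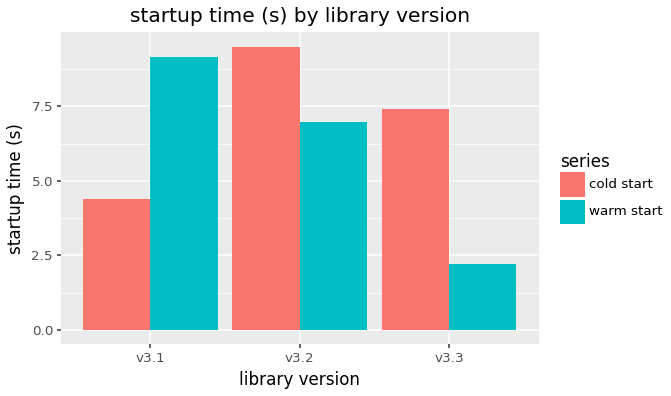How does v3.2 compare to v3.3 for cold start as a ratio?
≈ 1.43×

v3.2 ≈ 10, v3.3 ≈ 7; 10/7 ≈ 1.43.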